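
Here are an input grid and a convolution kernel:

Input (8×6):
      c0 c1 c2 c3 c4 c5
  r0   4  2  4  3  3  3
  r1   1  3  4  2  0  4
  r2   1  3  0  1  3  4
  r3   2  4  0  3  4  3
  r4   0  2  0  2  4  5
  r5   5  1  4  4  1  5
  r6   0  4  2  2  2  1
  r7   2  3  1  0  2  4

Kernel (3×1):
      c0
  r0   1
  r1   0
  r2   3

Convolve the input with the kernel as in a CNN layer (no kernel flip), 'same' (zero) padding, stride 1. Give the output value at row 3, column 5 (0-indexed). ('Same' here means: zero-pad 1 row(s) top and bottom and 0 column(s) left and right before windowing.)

The receptive field on the zero-padded input at this output position is [4 / 3 / 5]. Elementwise product with the kernel and sum: 4·1 + 5·3.

19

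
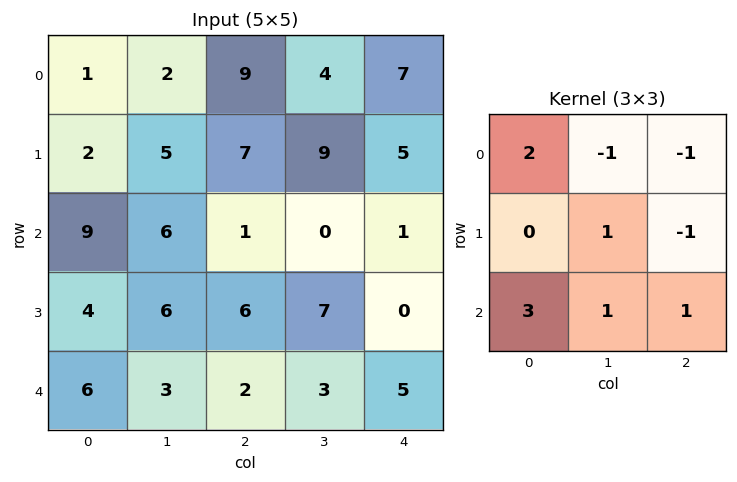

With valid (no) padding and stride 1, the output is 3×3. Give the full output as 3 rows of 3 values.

Output[0,0]: The receptive field on the input at this output position is [1 2 9 / 2 5 7 / 9 6 1]. Elementwise product with the kernel and sum: 1·2 + 2·-1 + 9·-1 + 5·1 + 7·-1 + 9·3 + 6·1 + 1·1.

23 8 15
21 26 24
34 24 22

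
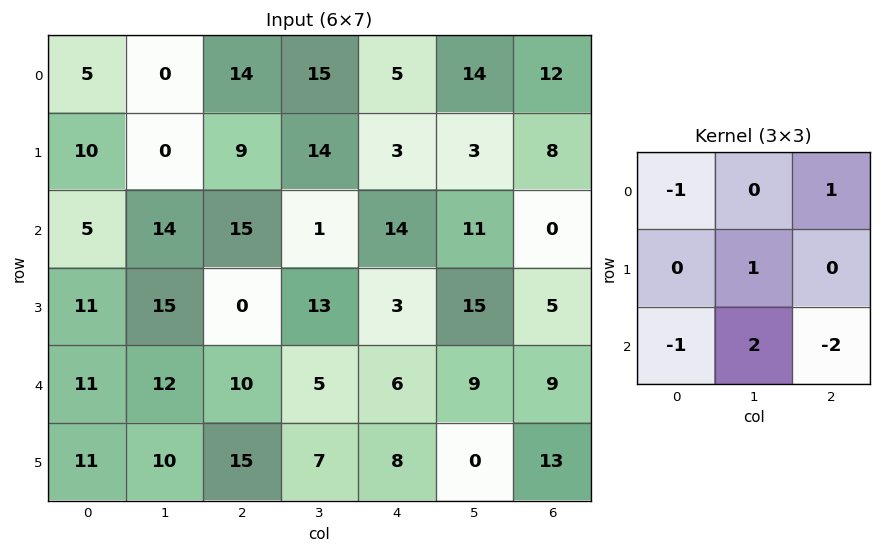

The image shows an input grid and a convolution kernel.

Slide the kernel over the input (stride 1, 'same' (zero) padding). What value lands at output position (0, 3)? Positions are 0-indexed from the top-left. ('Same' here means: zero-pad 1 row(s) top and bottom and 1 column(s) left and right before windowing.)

28

The receptive field on the zero-padded input at this output position is [0 0 0 / 14 15 5 / 9 14 3]. Elementwise product with the kernel and sum: 0·-1 + 0·1 + 15·1 + 9·-1 + 14·2 + 3·-2.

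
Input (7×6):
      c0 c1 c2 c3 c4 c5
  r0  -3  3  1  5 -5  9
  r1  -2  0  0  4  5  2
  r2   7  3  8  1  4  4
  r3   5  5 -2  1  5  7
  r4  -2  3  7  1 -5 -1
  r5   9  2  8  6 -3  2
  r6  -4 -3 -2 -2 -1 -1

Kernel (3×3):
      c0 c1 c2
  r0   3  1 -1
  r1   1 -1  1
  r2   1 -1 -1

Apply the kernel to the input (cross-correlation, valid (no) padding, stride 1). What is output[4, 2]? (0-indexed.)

27

The receptive field on the input at this output position is [7 1 -5 / 8 6 -3 / -2 -2 -1]. Elementwise product with the kernel and sum: 7·3 + 1·1 + -5·-1 + 8·1 + 6·-1 + -3·1 + -2·1 + -2·-1 + -1·-1.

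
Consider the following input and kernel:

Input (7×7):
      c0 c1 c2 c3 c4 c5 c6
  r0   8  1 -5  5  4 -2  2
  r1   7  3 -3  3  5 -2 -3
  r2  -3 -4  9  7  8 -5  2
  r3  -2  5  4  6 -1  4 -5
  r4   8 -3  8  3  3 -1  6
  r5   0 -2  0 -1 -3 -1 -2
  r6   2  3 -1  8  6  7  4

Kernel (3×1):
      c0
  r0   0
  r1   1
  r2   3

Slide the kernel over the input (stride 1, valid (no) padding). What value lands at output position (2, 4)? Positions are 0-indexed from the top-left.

8

The receptive field on the input at this output position is [8 / -1 / 3]. Elementwise product with the kernel and sum: -1·1 + 3·3.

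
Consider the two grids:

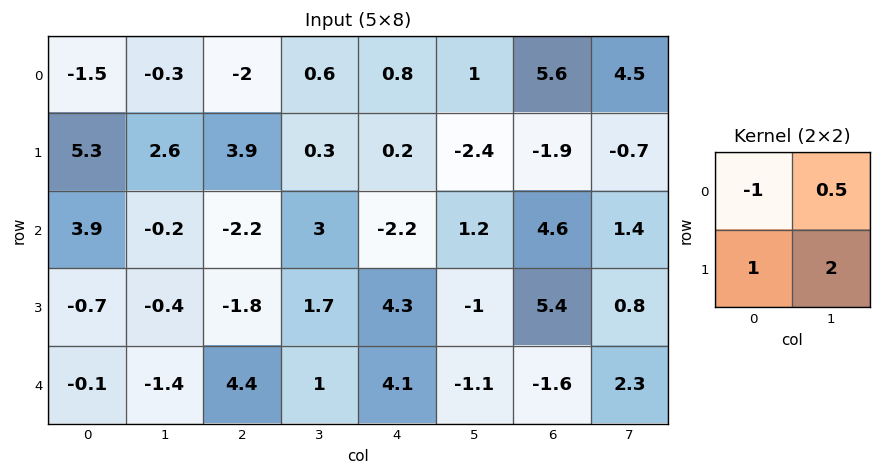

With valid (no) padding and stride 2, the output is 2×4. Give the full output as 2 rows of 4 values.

11.85 6.8 -4.9 -6.65
-5.5 5.3 5.1 3.1

Output[0,0]: The receptive field on the input at this output position is [-1.5 -0.3 / 5.3 2.6]. Elementwise product with the kernel and sum: -1.5·-1 + -0.3·0.5 + 5.3·1 + 2.6·2.
Output[0,1]: The receptive field on the input at this output position is [-2 0.6 / 3.9 0.3]. Elementwise product with the kernel and sum: -2·-1 + 0.6·0.5 + 3.9·1 + 0.3·2.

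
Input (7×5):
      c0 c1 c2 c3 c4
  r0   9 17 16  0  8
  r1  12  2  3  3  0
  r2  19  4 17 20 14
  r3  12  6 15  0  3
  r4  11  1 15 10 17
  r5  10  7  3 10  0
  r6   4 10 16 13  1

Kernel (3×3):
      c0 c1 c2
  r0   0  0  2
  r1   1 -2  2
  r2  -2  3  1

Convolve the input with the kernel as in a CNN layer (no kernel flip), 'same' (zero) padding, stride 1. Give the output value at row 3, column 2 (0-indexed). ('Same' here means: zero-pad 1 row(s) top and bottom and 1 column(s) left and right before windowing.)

69

The receptive field on the zero-padded input at this output position is [4 17 20 / 6 15 0 / 1 15 10]. Elementwise product with the kernel and sum: 20·2 + 6·1 + 15·-2 + 0·2 + 1·-2 + 15·3 + 10·1.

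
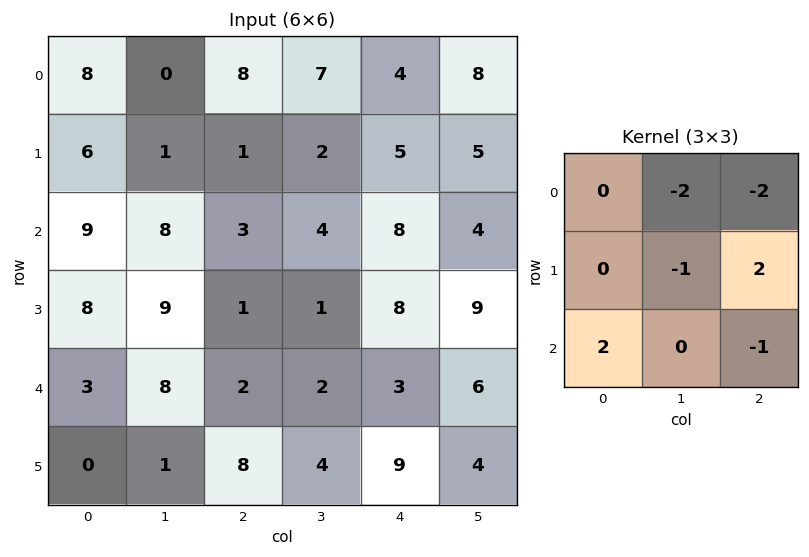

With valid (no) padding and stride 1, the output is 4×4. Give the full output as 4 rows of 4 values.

Output[0,0]: The receptive field on the input at this output position is [8 0 8 / 6 1 1 / 9 8 3]. Elementwise product with the kernel and sum: 0·-2 + 8·-2 + 1·-1 + 1·2 + 9·2 + 3·-1.

0 -15 -16 -15
9 16 -8 -27
-25 1 -8 -16
-32 -4 -7 -21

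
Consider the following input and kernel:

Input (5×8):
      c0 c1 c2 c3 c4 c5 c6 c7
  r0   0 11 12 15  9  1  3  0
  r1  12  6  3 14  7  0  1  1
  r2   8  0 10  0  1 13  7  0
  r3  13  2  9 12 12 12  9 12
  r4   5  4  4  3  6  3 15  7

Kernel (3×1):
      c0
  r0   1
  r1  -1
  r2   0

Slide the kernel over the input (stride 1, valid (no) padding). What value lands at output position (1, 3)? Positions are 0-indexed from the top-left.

14

The receptive field on the input at this output position is [14 / 0 / 12]. Elementwise product with the kernel and sum: 14·1 + 0·-1.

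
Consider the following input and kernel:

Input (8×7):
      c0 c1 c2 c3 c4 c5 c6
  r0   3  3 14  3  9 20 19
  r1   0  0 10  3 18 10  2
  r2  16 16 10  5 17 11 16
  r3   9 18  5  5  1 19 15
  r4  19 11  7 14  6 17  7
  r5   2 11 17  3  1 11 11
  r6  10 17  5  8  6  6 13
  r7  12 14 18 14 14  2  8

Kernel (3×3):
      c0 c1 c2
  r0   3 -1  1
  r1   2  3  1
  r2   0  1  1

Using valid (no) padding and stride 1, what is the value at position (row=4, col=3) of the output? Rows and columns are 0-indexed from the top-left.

The receptive field on the input at this output position is [14 6 17 / 3 1 11 / 8 6 6]. Elementwise product with the kernel and sum: 14·3 + 6·-1 + 17·1 + 3·2 + 1·3 + 11·1 + 6·1 + 6·1.

85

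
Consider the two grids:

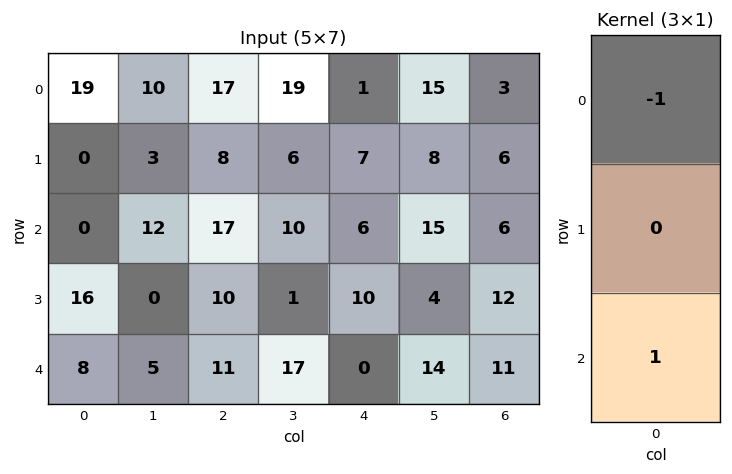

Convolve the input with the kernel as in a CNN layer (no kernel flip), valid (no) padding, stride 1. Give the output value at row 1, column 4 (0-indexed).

The receptive field on the input at this output position is [7 / 6 / 10]. Elementwise product with the kernel and sum: 7·-1 + 10·1.

3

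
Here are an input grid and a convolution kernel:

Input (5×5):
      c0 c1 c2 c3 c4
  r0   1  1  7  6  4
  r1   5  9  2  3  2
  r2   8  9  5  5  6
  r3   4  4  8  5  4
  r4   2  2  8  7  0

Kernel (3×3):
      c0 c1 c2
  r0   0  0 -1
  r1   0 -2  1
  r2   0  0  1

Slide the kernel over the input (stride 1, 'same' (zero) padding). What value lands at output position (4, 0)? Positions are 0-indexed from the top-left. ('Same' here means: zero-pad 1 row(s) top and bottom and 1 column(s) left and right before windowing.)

-6

The receptive field on the zero-padded input at this output position is [0 4 4 / 0 2 2 / 0 0 0]. Elementwise product with the kernel and sum: 4·-1 + 2·-2 + 2·1 + 0·1.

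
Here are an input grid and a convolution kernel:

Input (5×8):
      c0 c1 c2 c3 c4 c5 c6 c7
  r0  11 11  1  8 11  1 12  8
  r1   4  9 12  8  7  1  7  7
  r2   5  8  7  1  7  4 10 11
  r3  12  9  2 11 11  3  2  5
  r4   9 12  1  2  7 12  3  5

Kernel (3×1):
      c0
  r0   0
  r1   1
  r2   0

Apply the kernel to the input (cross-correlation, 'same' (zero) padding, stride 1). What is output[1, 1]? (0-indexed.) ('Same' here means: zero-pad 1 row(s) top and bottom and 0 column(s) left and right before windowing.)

9

The receptive field on the zero-padded input at this output position is [11 / 9 / 8]. Elementwise product with the kernel and sum: 9·1.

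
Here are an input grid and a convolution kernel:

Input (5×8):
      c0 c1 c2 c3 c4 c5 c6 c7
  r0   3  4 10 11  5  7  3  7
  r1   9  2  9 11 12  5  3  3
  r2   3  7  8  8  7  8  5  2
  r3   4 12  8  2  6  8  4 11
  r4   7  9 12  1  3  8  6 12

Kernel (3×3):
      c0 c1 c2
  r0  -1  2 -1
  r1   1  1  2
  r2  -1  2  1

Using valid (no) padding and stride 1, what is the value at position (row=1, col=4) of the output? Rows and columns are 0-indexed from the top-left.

34

The receptive field on the input at this output position is [12 5 3 / 7 8 5 / 6 8 4]. Elementwise product with the kernel and sum: 12·-1 + 5·2 + 3·-1 + 7·1 + 8·1 + 5·2 + 6·-1 + 8·2 + 4·1.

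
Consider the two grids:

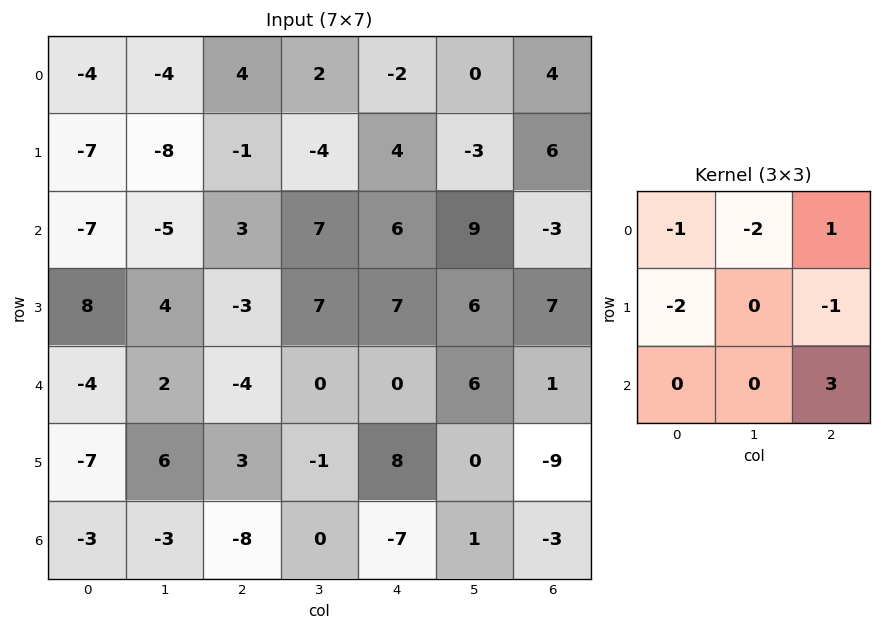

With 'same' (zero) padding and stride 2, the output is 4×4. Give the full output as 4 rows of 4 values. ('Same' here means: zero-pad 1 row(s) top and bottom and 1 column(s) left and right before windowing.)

-20 -6 -13 0
23 30 -12 -27
4 2 -21 -32
23 -7 -16 16

Output[0,0]: The receptive field on the zero-padded input at this output position is [0 0 0 / 0 -4 -4 / 0 -7 -8]. Elementwise product with the kernel and sum: 0·-1 + 0·-2 + 0·1 + 0·-2 + -4·-1 + -8·3.
Output[0,1]: The receptive field on the zero-padded input at this output position is [0 0 0 / -4 4 2 / -8 -1 -4]. Elementwise product with the kernel and sum: 0·-1 + 0·-2 + 0·1 + -4·-2 + 2·-1 + -4·3.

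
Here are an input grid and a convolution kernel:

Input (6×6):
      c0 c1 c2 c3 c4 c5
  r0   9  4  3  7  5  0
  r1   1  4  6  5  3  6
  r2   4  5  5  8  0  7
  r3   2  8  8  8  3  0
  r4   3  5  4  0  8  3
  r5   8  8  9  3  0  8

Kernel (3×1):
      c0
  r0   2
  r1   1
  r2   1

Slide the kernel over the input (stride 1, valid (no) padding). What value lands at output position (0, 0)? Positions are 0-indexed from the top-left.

The receptive field on the input at this output position is [9 / 1 / 4]. Elementwise product with the kernel and sum: 9·2 + 1·1 + 4·1.

23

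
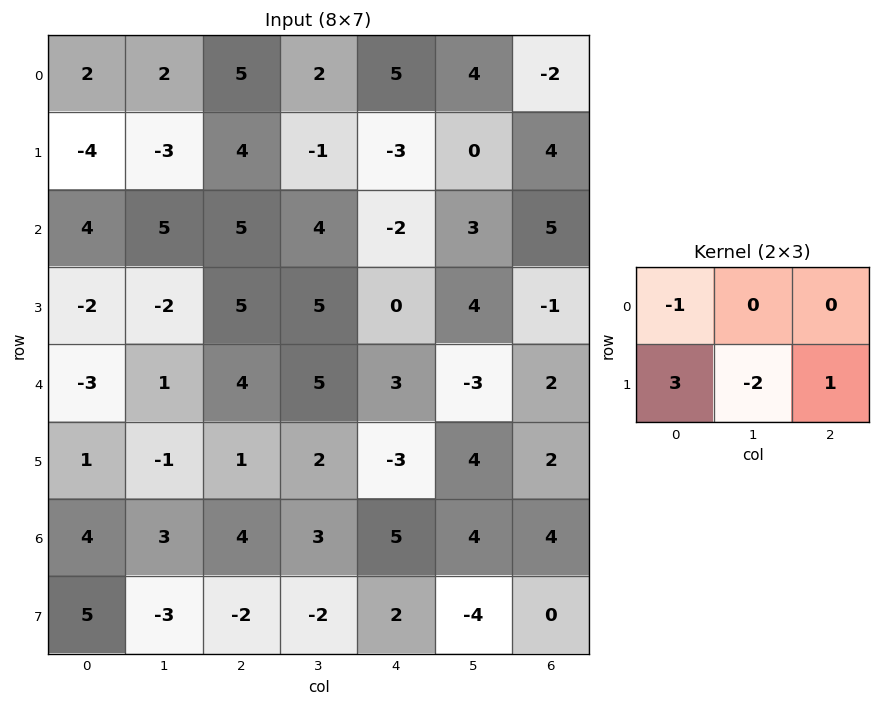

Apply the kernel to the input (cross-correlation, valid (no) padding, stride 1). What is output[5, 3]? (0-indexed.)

1

The receptive field on the input at this output position is [2 -3 4 / 3 5 4]. Elementwise product with the kernel and sum: 2·-1 + 3·3 + 5·-2 + 4·1.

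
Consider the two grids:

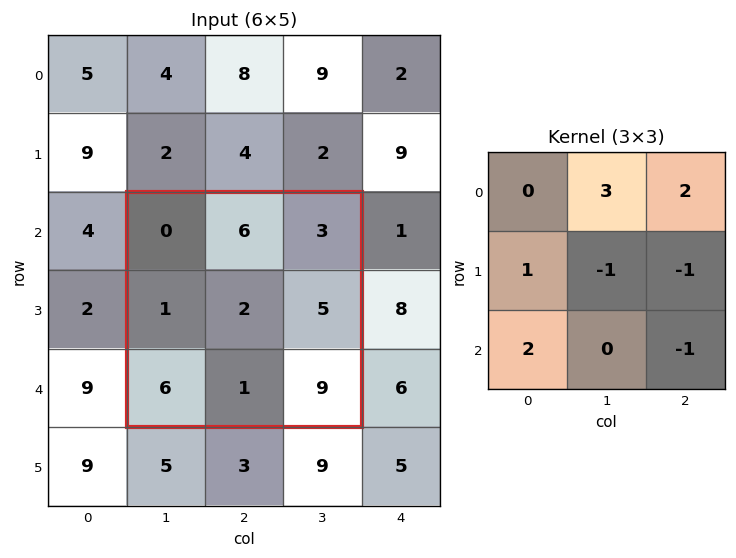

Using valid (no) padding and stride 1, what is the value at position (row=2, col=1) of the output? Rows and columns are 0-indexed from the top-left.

21

The receptive field on the input at this output position is [0 6 3 / 1 2 5 / 6 1 9]. Elementwise product with the kernel and sum: 6·3 + 3·2 + 1·1 + 2·-1 + 5·-1 + 6·2 + 9·-1.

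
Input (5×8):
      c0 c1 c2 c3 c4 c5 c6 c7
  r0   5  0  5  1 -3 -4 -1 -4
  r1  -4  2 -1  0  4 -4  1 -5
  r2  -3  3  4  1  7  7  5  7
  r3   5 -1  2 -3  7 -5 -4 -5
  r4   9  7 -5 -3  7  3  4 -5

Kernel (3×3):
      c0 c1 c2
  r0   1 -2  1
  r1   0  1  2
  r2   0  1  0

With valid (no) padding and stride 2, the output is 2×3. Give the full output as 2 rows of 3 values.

13 9 9
5 17 -12

Output[0,0]: The receptive field on the input at this output position is [5 0 5 / -4 2 -1 / -3 3 4]. Elementwise product with the kernel and sum: 5·1 + 0·-2 + 5·1 + 2·1 + -1·2 + 3·1.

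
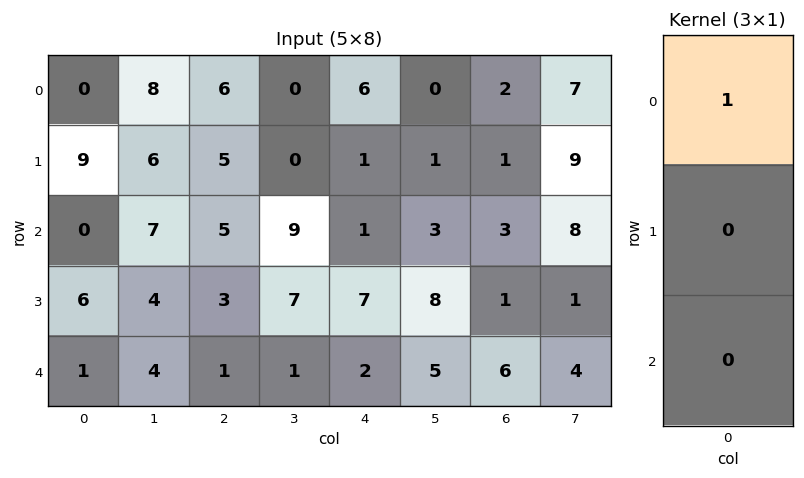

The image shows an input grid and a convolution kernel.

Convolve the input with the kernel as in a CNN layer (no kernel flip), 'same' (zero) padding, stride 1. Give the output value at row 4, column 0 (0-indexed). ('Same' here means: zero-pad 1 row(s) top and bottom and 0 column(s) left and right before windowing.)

The receptive field on the zero-padded input at this output position is [6 / 1 / 0]. Elementwise product with the kernel and sum: 6·1.

6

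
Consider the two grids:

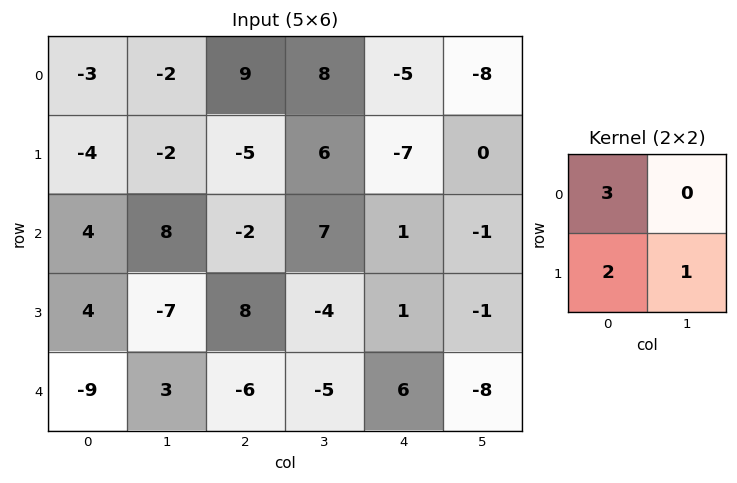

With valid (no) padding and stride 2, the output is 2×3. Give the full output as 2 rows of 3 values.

-19 23 -29
13 6 4

Output[0,0]: The receptive field on the input at this output position is [-3 -2 / -4 -2]. Elementwise product with the kernel and sum: -3·3 + -4·2 + -2·1.
Output[0,1]: The receptive field on the input at this output position is [9 8 / -5 6]. Elementwise product with the kernel and sum: 9·3 + -5·2 + 6·1.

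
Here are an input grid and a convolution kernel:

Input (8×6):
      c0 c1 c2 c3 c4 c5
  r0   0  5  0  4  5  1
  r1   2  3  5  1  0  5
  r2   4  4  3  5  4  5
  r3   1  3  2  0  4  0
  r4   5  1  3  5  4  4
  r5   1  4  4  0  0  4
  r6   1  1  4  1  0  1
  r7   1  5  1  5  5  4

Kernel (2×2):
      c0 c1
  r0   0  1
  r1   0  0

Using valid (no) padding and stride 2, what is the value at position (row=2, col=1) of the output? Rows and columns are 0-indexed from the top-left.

5

The receptive field on the input at this output position is [3 5 / 4 0]. Elementwise product with the kernel and sum: 5·1.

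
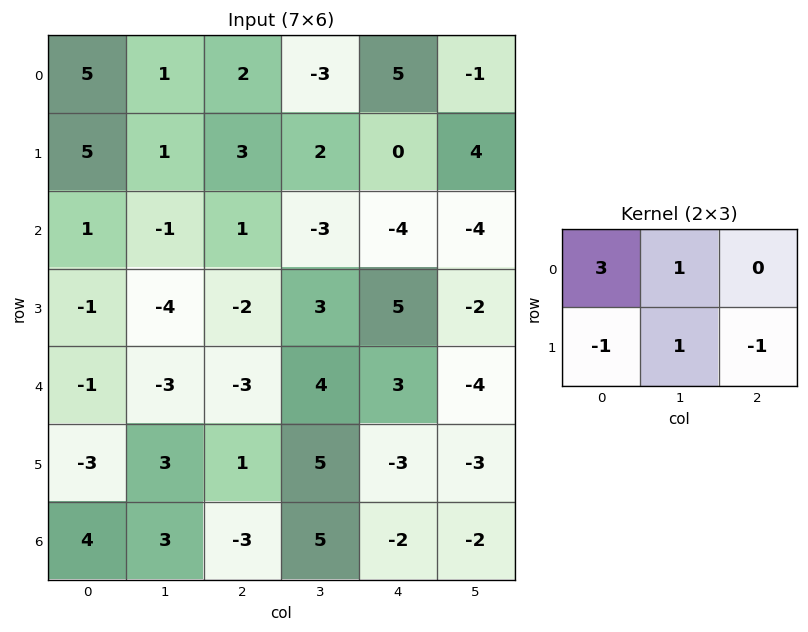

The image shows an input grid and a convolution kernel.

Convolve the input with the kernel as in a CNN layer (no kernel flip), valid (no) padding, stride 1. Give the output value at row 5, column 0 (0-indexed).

The receptive field on the input at this output position is [-3 3 1 / 4 3 -3]. Elementwise product with the kernel and sum: -3·3 + 3·1 + 4·-1 + 3·1 + -3·-1.

-4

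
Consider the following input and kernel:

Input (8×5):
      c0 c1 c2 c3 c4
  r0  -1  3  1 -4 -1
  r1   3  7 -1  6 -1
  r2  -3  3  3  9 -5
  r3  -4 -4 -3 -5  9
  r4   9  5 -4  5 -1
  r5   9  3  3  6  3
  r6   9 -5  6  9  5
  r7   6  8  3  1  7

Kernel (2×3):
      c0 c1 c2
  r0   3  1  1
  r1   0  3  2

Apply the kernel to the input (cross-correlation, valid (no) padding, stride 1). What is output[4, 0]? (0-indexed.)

43

The receptive field on the input at this output position is [9 5 -4 / 9 3 3]. Elementwise product with the kernel and sum: 9·3 + 5·1 + -4·1 + 3·3 + 3·2.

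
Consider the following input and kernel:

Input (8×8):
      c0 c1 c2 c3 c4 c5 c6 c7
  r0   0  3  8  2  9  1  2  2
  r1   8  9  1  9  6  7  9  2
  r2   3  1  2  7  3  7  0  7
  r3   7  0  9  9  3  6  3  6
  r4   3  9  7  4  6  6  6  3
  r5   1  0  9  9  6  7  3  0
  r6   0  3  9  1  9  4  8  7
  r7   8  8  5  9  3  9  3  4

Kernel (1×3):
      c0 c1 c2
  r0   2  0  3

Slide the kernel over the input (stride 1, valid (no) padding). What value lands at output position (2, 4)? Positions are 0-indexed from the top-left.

The receptive field on the input at this output position is [3 7 0]. Elementwise product with the kernel and sum: 3·2 + 0·3.

6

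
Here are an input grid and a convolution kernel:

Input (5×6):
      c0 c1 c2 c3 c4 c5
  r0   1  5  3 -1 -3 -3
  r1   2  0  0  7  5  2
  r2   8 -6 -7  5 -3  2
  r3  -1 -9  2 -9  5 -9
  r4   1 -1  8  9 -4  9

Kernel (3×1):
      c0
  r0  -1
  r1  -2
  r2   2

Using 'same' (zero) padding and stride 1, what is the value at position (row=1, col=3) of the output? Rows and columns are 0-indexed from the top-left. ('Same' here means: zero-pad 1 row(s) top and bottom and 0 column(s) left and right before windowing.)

The receptive field on the zero-padded input at this output position is [-1 / 7 / 5]. Elementwise product with the kernel and sum: -1·-1 + 7·-2 + 5·2.

-3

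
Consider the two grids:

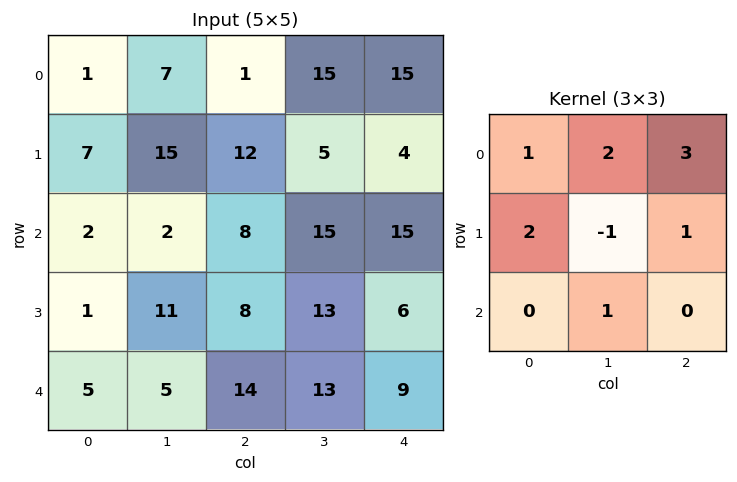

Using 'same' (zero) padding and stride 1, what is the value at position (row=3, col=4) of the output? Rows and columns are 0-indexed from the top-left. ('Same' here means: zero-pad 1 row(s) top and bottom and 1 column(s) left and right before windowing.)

The receptive field on the zero-padded input at this output position is [15 15 0 / 13 6 0 / 13 9 0]. Elementwise product with the kernel and sum: 15·1 + 15·2 + 0·3 + 13·2 + 6·-1 + 0·1 + 9·1.

74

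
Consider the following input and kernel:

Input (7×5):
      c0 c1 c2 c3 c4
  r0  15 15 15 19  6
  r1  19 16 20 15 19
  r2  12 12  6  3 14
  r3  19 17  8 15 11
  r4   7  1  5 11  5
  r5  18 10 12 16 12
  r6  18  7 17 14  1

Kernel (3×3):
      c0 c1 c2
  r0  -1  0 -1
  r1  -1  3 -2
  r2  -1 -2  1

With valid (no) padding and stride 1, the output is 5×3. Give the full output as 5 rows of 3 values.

Output[0,0]: The receptive field on the input at this output position is [15 15 15 / 19 16 20 / 12 12 6]. Elementwise product with the kernel and sum: 15·-1 + 15·-1 + 19·-1 + 16·3 + 20·-2 + 12·-1 + 12·-2 + 6·1.
Output[0,1]: The receptive field on the input at this output position is [15 15 19 / 16 20 15 / 12 6 3]. Elementwise product with the kernel and sum: 15·-1 + 19·-1 + 16·-1 + 20·3 + 15·-2 + 12·-1 + 6·-2 + 3·1.

-71 -41 -32
-72 -49 -91
-6 -38 -27
-67 -58 -33
-39 -45 -42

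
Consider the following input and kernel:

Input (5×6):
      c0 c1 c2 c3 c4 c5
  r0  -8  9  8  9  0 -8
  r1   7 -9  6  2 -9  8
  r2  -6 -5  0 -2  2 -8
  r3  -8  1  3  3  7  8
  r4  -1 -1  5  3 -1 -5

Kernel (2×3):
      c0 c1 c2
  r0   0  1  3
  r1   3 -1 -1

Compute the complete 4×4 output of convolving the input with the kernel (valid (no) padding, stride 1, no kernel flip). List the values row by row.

57 0 34 -17
-4 -1 -25 15
-33 -9 3 -28
3 1 37 46

Output[0,0]: The receptive field on the input at this output position is [-8 9 8 / 7 -9 6]. Elementwise product with the kernel and sum: 9·1 + 8·3 + 7·3 + -9·-1 + 6·-1.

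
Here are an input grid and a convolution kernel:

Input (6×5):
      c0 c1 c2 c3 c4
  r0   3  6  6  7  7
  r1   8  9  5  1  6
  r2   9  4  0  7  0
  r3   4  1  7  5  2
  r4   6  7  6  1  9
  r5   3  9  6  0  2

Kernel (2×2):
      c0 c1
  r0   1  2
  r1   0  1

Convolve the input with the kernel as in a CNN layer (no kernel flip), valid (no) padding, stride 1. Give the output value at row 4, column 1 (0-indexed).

25

The receptive field on the input at this output position is [7 6 / 9 6]. Elementwise product with the kernel and sum: 7·1 + 6·2 + 6·1.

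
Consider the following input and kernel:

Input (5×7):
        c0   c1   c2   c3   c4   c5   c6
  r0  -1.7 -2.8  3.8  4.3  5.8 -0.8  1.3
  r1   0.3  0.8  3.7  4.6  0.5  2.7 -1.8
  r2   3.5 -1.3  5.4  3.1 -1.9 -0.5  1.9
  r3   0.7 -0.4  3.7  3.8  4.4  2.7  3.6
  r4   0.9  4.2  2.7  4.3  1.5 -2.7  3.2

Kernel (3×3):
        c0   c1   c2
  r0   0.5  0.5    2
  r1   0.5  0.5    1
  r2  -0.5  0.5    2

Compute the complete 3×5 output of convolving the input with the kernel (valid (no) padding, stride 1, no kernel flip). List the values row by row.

18 25.5 15.35 5.2 9.4
21.3 26.25 16.35 13.75 5.05
22.8 21.55 12.4 -0.4 14.05

Output[0,0]: The receptive field on the input at this output position is [-1.7 -2.8 3.8 / 0.3 0.8 3.7 / 3.5 -1.3 5.4]. Elementwise product with the kernel and sum: -1.7·0.5 + -2.8·0.5 + 3.8·2 + 0.3·0.5 + 0.8·0.5 + 3.7·1 + 3.5·-0.5 + -1.3·0.5 + 5.4·2.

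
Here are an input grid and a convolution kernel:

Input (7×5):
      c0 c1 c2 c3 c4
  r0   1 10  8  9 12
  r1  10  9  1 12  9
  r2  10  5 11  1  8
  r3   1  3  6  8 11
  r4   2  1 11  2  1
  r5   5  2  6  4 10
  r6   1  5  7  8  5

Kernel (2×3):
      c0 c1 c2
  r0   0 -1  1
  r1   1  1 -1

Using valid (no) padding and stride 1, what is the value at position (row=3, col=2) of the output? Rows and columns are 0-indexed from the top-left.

15

The receptive field on the input at this output position is [6 8 11 / 11 2 1]. Elementwise product with the kernel and sum: 8·-1 + 11·1 + 11·1 + 2·1 + 1·-1.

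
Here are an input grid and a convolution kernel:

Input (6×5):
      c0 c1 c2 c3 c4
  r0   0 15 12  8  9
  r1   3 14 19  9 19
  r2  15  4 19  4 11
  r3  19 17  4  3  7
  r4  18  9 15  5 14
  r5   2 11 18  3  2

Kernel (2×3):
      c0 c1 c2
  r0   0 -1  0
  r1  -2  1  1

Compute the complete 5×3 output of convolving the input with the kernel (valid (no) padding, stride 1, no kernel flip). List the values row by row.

12 -12 -18
-21 -4 -32
-21 -46 -2
-29 -2 -14
16 -16 -36

Output[0,0]: The receptive field on the input at this output position is [0 15 12 / 3 14 19]. Elementwise product with the kernel and sum: 15·-1 + 3·-2 + 14·1 + 19·1.
Output[0,1]: The receptive field on the input at this output position is [15 12 8 / 14 19 9]. Elementwise product with the kernel and sum: 12·-1 + 14·-2 + 19·1 + 9·1.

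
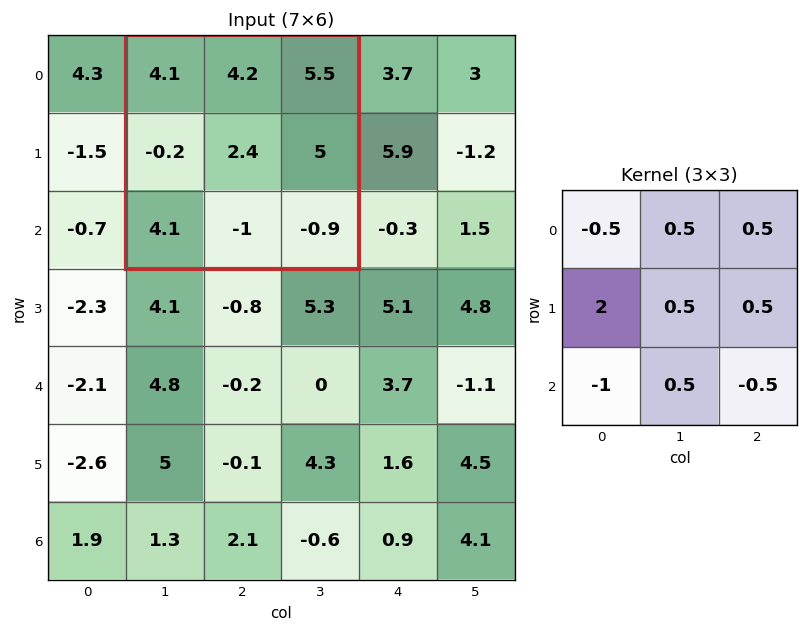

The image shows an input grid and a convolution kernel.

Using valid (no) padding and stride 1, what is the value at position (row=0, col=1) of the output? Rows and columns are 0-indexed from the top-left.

1.95

The receptive field on the input at this output position is [4.1 4.2 5.5 / -0.2 2.4 5 / 4.1 -1 -0.9]. Elementwise product with the kernel and sum: 4.1·-0.5 + 4.2·0.5 + 5.5·0.5 + -0.2·2 + 2.4·0.5 + 5·0.5 + 4.1·-1 + -1·0.5 + -0.9·-0.5.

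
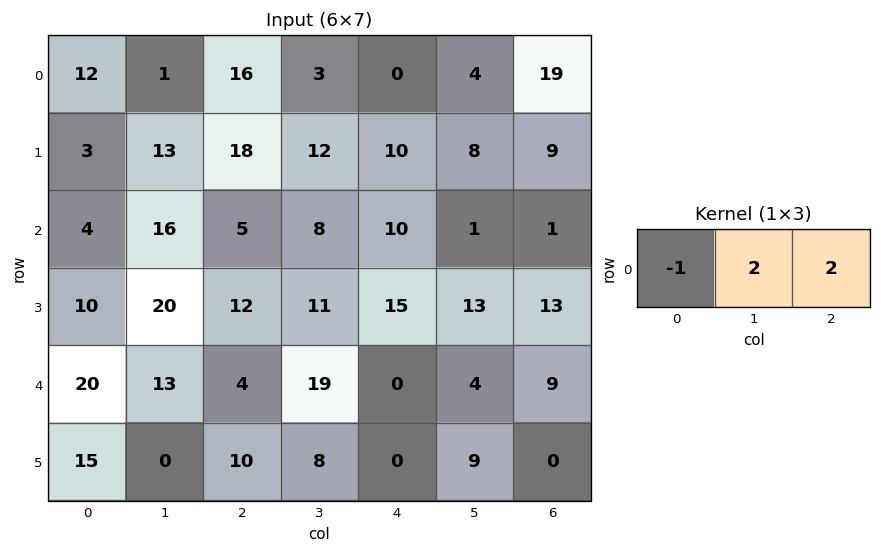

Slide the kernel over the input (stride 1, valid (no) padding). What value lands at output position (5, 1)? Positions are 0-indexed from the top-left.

36

The receptive field on the input at this output position is [0 10 8]. Elementwise product with the kernel and sum: 0·-1 + 10·2 + 8·2.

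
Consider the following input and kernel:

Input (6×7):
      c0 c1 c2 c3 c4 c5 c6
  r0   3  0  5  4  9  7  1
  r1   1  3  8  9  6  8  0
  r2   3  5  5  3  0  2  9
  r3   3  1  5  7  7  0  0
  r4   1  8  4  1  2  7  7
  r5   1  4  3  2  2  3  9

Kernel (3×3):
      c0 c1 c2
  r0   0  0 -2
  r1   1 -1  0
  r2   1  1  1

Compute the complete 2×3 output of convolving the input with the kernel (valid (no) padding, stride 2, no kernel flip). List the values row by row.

1 -11 7
5 5 5

Output[0,0]: The receptive field on the input at this output position is [3 0 5 / 1 3 8 / 3 5 5]. Elementwise product with the kernel and sum: 5·-2 + 1·1 + 3·-1 + 3·1 + 5·1 + 5·1.
Output[0,1]: The receptive field on the input at this output position is [5 4 9 / 8 9 6 / 5 3 0]. Elementwise product with the kernel and sum: 9·-2 + 8·1 + 9·-1 + 5·1 + 3·1 + 0·1.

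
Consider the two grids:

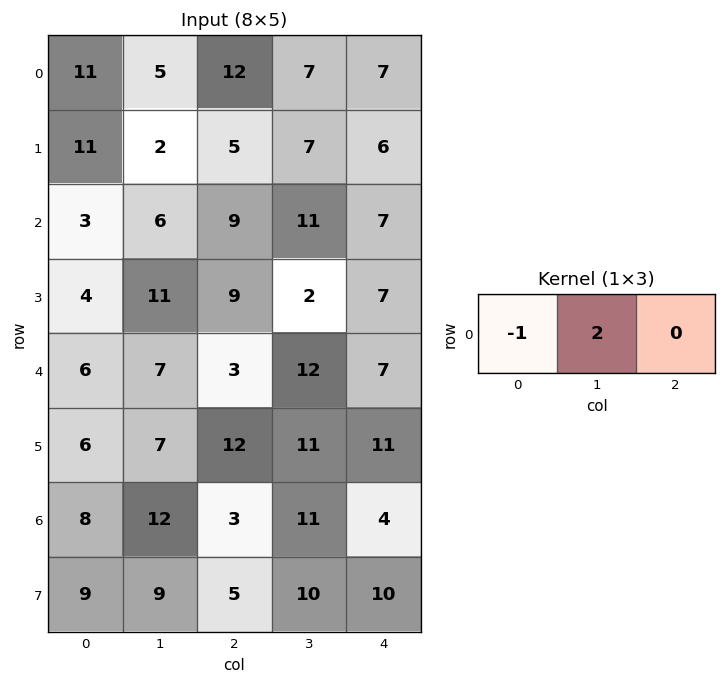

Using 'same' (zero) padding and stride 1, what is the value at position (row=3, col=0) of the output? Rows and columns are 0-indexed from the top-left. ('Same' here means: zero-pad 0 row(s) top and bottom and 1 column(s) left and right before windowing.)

The receptive field on the zero-padded input at this output position is [0 4 11]. Elementwise product with the kernel and sum: 0·-1 + 4·2.

8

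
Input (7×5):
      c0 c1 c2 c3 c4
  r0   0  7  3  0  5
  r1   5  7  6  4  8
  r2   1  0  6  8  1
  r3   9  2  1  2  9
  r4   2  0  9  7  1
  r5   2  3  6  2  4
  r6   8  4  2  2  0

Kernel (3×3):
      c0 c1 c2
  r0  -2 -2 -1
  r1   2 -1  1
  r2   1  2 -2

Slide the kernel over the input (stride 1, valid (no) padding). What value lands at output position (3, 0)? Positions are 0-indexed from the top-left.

-14

The receptive field on the input at this output position is [9 2 1 / 2 0 9 / 2 3 6]. Elementwise product with the kernel and sum: 9·-2 + 2·-2 + 1·-1 + 2·2 + 0·-1 + 9·1 + 2·1 + 3·2 + 6·-2.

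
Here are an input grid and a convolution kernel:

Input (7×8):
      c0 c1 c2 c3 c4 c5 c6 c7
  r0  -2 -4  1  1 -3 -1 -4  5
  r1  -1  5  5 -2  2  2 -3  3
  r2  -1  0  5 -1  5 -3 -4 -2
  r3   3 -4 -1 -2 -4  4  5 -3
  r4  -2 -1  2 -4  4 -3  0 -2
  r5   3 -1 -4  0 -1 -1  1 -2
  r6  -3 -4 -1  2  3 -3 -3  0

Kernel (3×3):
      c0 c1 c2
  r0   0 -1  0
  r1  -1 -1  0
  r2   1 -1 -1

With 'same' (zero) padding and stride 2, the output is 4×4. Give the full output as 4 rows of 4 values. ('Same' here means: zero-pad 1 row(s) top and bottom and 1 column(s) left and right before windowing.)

Output[0,0]: The receptive field on the zero-padded input at this output position is [0 0 0 / 0 -2 -4 / 0 -1 5]. Elementwise product with the kernel and sum: 0·-1 + 0·-1 + -2·-1 + 0·1 + -1·-1 + 5·-1.

-2 5 -4 7
3 -11 -8 12
-3 3 6 -2
0 9 -4 5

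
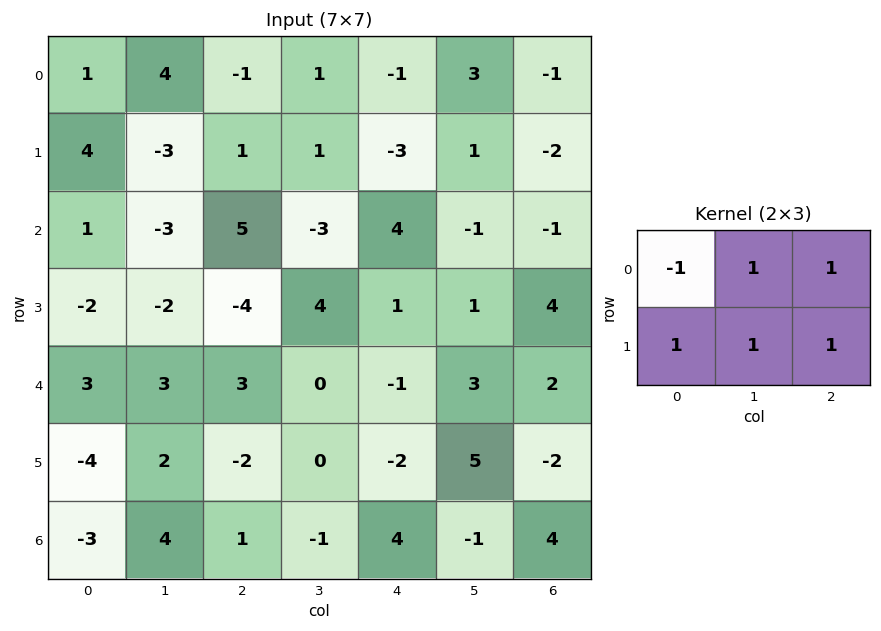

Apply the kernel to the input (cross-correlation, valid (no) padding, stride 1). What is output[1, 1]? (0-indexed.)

4

The receptive field on the input at this output position is [-3 1 1 / -3 5 -3]. Elementwise product with the kernel and sum: -3·-1 + 1·1 + 1·1 + -3·1 + 5·1 + -3·1.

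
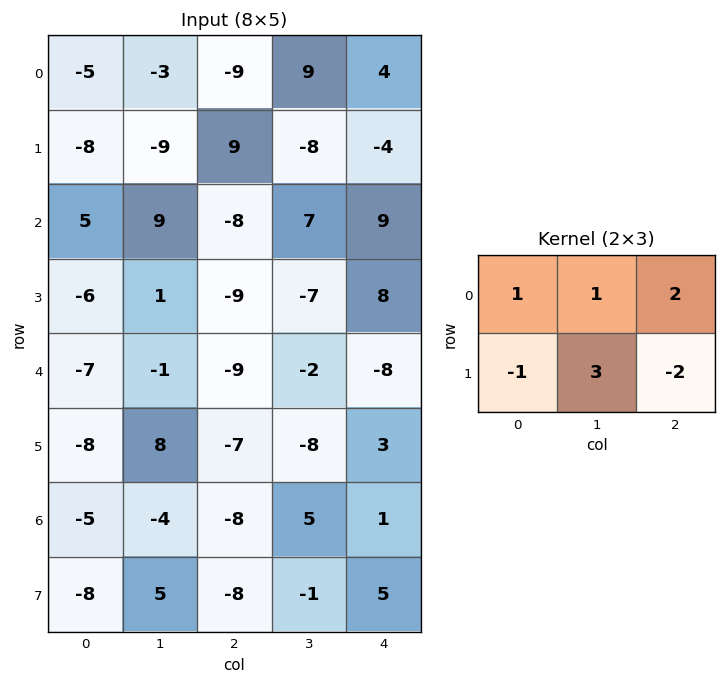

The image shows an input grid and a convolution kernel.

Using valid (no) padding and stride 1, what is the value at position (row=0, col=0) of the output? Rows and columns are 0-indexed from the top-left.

-63

The receptive field on the input at this output position is [-5 -3 -9 / -8 -9 9]. Elementwise product with the kernel and sum: -5·1 + -3·1 + -9·2 + -8·-1 + -9·3 + 9·-2.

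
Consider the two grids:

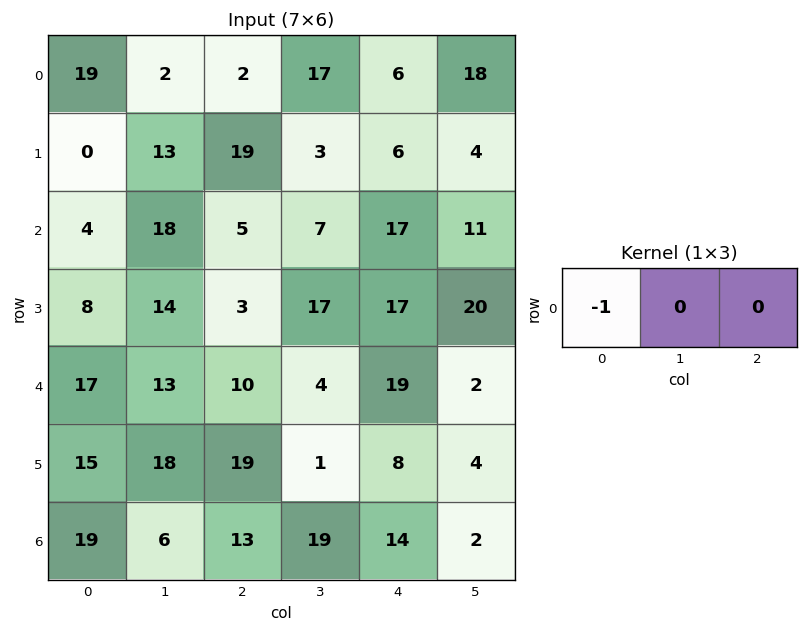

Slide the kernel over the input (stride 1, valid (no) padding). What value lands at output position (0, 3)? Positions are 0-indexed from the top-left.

The receptive field on the input at this output position is [17 6 18]. Elementwise product with the kernel and sum: 17·-1.

-17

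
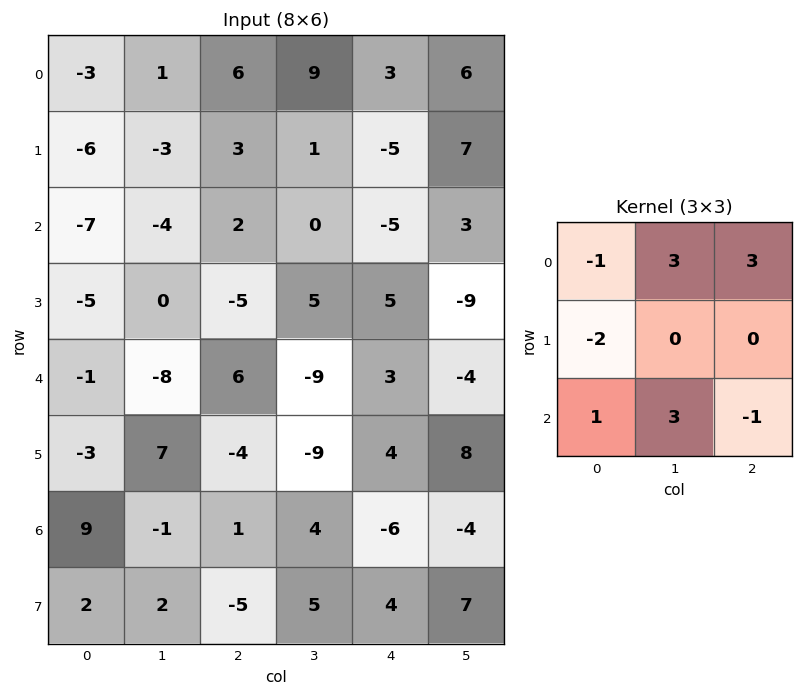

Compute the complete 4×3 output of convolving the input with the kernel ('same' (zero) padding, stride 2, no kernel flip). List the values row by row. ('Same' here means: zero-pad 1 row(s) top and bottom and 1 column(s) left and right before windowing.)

-15 3 -39
-42 3 34
-31 20 -4
16 -62 47

Output[0,0]: The receptive field on the zero-padded input at this output position is [0 0 0 / 0 -3 1 / 0 -6 -3]. Elementwise product with the kernel and sum: 0·-1 + 0·3 + 0·3 + 0·-2 + 0·1 + -6·3 + -3·-1.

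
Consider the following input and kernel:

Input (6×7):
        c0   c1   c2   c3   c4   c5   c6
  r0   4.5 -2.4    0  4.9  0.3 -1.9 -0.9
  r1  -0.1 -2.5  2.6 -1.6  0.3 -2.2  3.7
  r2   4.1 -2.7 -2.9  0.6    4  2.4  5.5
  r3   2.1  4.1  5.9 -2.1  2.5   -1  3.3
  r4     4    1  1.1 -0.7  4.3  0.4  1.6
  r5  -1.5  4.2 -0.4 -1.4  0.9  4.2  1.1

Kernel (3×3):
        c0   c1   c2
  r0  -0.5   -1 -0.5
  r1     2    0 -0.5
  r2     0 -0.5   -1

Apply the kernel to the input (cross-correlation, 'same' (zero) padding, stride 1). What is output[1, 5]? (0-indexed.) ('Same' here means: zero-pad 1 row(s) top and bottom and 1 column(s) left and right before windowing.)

-5.75

The receptive field on the zero-padded input at this output position is [0.3 -1.9 -0.9 / 0.3 -2.2 3.7 / 4 2.4 5.5]. Elementwise product with the kernel and sum: 0.3·-0.5 + -1.9·-1 + -0.9·-0.5 + 0.3·2 + 3.7·-0.5 + 2.4·-0.5 + 5.5·-1.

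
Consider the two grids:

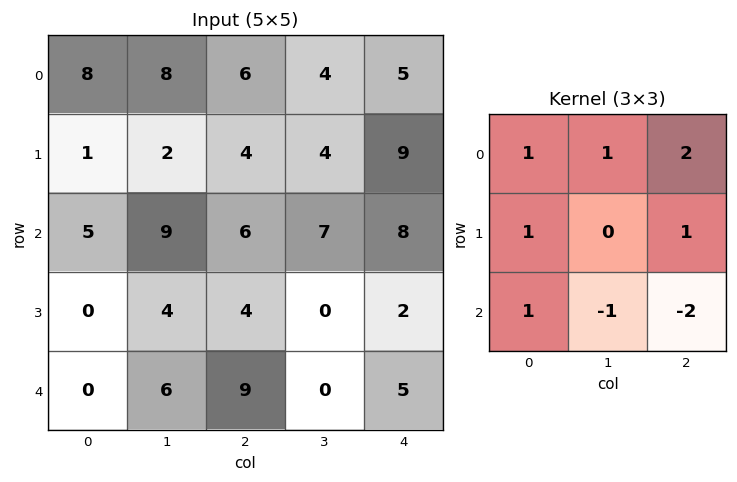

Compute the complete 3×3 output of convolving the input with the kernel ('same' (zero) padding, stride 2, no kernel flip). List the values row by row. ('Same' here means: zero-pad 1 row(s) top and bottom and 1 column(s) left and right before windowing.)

Output[0,0]: The receptive field on the zero-padded input at this output position is [0 0 0 / 0 8 8 / 0 1 2]. Elementwise product with the kernel and sum: 0·1 + 0·1 + 0·2 + 0·1 + 8·1 + 0·1 + 1·-1 + 2·-2.

3 2 -1
6 30 18
14 14 2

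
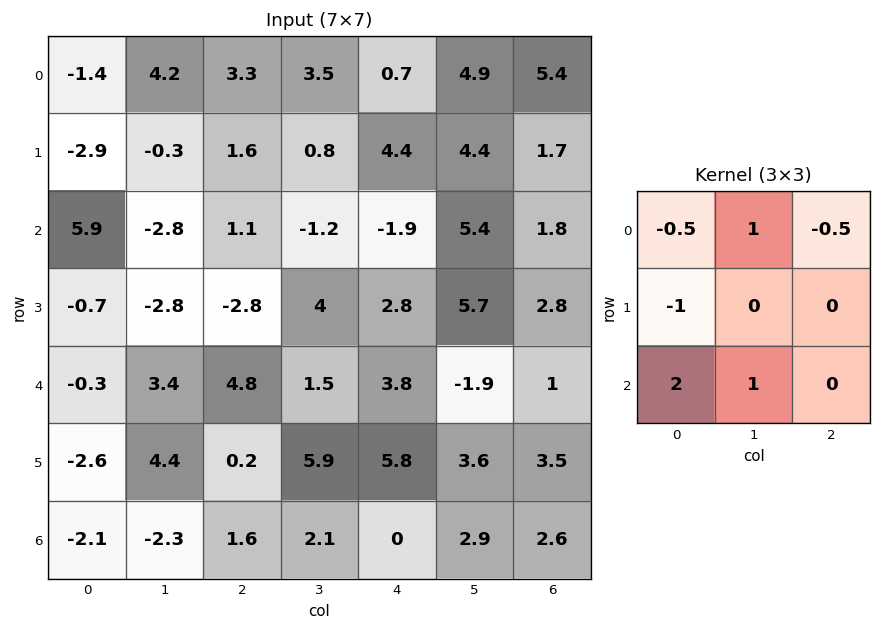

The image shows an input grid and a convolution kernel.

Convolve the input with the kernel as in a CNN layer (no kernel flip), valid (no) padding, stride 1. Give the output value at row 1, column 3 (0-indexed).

The receptive field on the input at this output position is [0.8 4.4 4.4 / -1.2 -1.9 5.4 / 4 2.8 5.7]. Elementwise product with the kernel and sum: 0.8·-0.5 + 4.4·1 + 4.4·-0.5 + -1.2·-1 + 4·2 + 2.8·1.

13.8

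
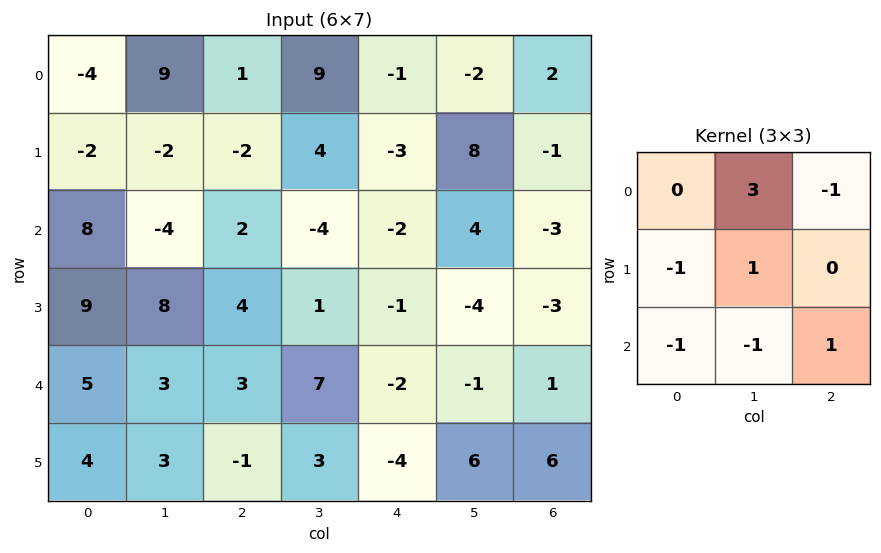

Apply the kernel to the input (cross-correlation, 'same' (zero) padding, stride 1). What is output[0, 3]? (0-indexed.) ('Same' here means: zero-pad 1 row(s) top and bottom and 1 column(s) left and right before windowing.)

3

The receptive field on the zero-padded input at this output position is [0 0 0 / 1 9 -1 / -2 4 -3]. Elementwise product with the kernel and sum: 0·3 + 0·-1 + 1·-1 + 9·1 + -2·-1 + 4·-1 + -3·1.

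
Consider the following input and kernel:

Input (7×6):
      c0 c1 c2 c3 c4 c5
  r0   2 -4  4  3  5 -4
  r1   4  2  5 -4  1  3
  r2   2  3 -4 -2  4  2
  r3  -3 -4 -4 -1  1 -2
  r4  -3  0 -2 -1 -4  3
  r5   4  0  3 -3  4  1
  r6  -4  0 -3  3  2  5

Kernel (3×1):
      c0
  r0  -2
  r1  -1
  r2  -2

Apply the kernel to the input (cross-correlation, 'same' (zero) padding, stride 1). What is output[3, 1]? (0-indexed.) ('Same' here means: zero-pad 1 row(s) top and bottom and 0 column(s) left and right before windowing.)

The receptive field on the zero-padded input at this output position is [3 / -4 / 0]. Elementwise product with the kernel and sum: 3·-2 + -4·-1 + 0·-2.

-2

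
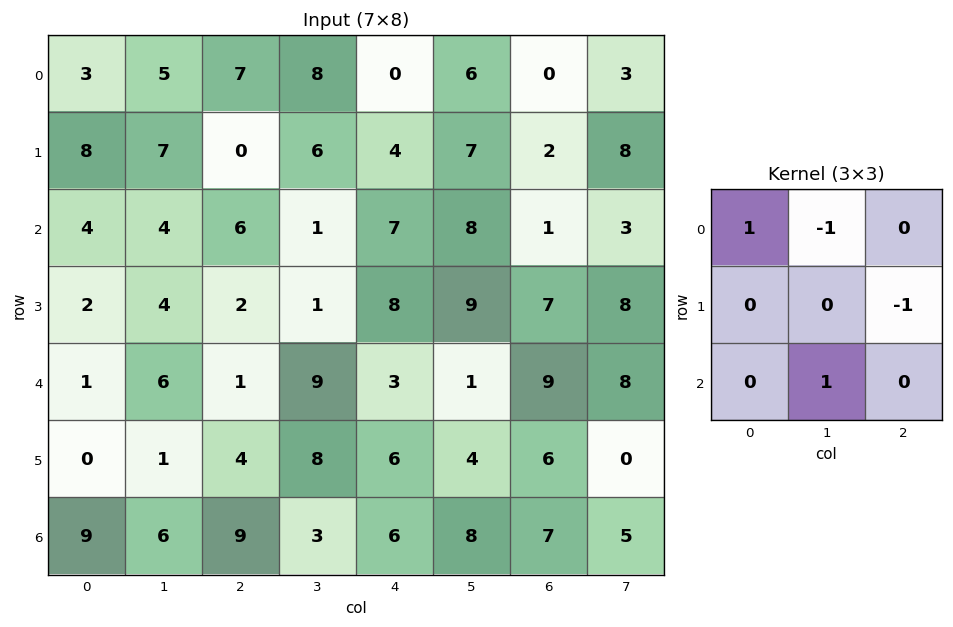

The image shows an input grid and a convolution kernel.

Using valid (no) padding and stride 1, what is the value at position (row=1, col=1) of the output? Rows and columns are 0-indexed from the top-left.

The receptive field on the input at this output position is [7 0 6 / 4 6 1 / 4 2 1]. Elementwise product with the kernel and sum: 7·1 + 0·-1 + 1·-1 + 2·1.

8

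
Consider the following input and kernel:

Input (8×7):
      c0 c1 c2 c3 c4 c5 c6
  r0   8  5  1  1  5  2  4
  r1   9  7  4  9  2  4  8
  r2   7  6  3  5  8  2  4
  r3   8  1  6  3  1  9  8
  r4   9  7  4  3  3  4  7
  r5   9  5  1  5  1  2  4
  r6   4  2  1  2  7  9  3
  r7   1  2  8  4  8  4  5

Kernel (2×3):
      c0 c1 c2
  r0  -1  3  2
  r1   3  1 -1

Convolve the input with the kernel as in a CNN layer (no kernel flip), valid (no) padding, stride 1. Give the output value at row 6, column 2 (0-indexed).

The receptive field on the input at this output position is [1 2 7 / 8 4 8]. Elementwise product with the kernel and sum: 1·-1 + 2·3 + 7·2 + 8·3 + 4·1 + 8·-1.

39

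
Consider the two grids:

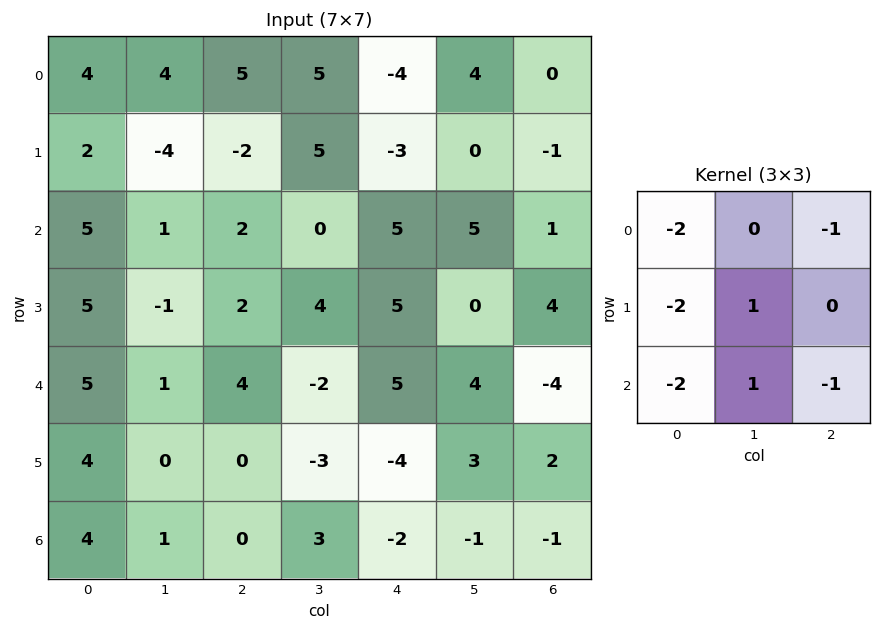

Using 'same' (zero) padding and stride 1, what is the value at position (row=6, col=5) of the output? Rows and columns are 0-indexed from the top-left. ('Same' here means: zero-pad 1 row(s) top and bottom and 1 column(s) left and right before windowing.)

9

The receptive field on the zero-padded input at this output position is [-4 3 2 / -2 -1 -1 / 0 0 0]. Elementwise product with the kernel and sum: -4·-2 + 2·-1 + -2·-2 + -1·1 + 0·-2 + 0·1 + 0·-1.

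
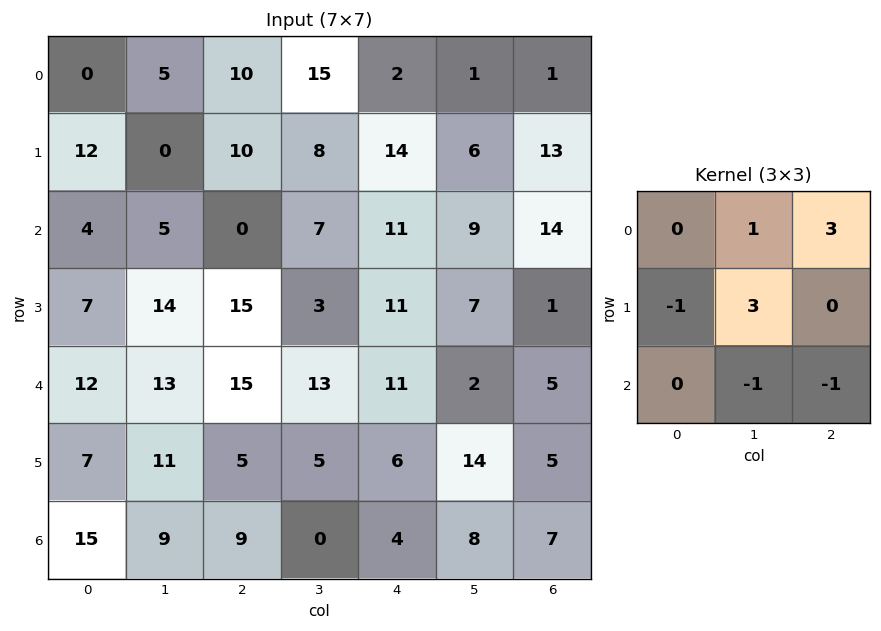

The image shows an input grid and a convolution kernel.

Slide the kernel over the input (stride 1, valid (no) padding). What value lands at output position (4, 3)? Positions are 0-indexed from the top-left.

18

The receptive field on the input at this output position is [13 11 2 / 5 6 14 / 0 4 8]. Elementwise product with the kernel and sum: 11·1 + 2·3 + 5·-1 + 6·3 + 4·-1 + 8·-1.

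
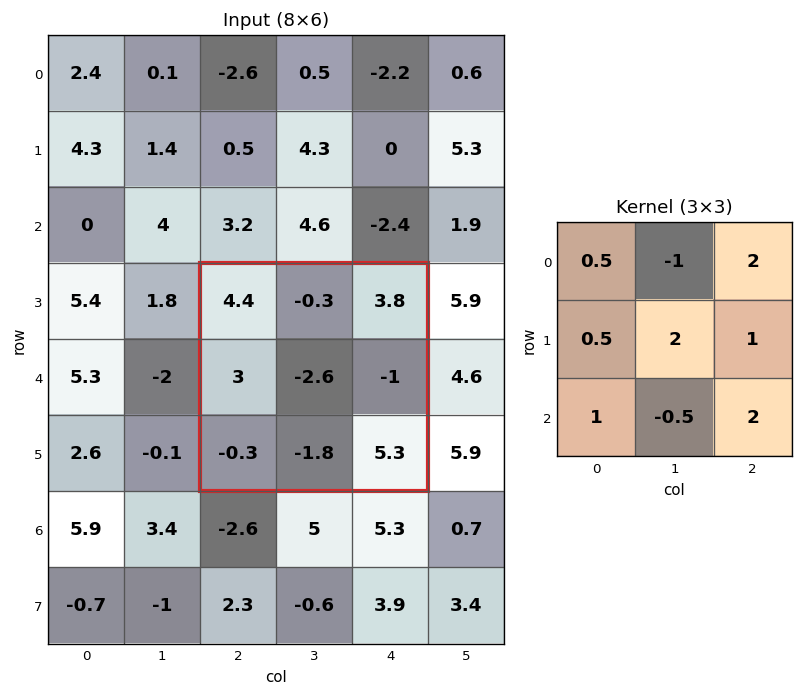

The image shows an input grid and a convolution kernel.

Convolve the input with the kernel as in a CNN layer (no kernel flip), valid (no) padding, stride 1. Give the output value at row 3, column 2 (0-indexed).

The receptive field on the input at this output position is [4.4 -0.3 3.8 / 3 -2.6 -1 / -0.3 -1.8 5.3]. Elementwise product with the kernel and sum: 4.4·0.5 + -0.3·-1 + 3.8·2 + 3·0.5 + -2.6·2 + -1·1 + -0.3·1 + -1.8·-0.5 + 5.3·2.

16.6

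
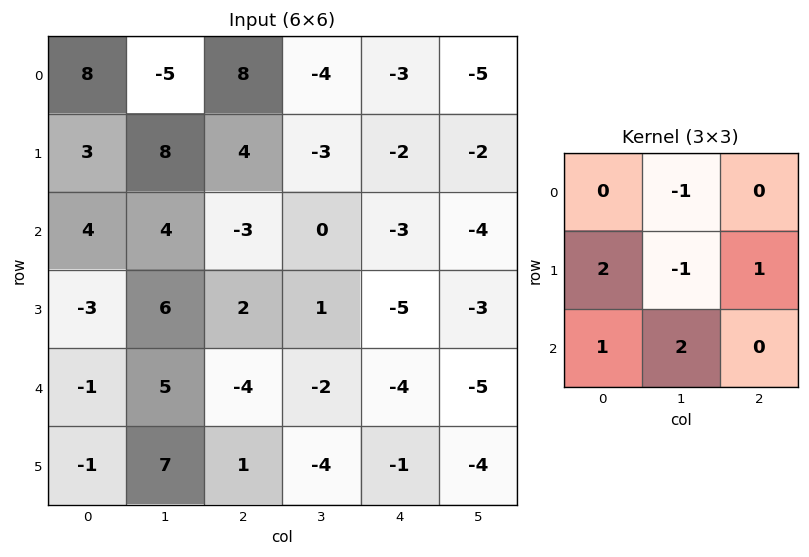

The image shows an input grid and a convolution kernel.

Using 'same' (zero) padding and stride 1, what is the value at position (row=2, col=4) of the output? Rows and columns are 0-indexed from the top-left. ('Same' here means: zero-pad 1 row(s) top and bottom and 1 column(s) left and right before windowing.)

The receptive field on the zero-padded input at this output position is [-3 -2 -2 / 0 -3 -4 / 1 -5 -3]. Elementwise product with the kernel and sum: -2·-1 + 0·2 + -3·-1 + -4·1 + 1·1 + -5·2.

-8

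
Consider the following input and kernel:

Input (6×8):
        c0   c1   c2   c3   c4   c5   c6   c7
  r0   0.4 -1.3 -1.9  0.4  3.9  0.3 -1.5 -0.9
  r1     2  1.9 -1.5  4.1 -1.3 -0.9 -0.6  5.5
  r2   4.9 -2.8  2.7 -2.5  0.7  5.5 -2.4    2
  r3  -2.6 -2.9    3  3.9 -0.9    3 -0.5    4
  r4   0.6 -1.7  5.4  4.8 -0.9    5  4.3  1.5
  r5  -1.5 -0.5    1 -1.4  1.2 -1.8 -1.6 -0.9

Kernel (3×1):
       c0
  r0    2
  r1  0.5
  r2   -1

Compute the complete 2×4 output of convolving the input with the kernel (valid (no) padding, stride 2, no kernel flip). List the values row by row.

Output[0,0]: The receptive field on the input at this output position is [0.4 / 2 / 4.9]. Elementwise product with the kernel and sum: 0.4·2 + 2·0.5 + 4.9·-1.

-3.1 -7.25 6.45 -0.9
7.9 1.5 1.85 -9.35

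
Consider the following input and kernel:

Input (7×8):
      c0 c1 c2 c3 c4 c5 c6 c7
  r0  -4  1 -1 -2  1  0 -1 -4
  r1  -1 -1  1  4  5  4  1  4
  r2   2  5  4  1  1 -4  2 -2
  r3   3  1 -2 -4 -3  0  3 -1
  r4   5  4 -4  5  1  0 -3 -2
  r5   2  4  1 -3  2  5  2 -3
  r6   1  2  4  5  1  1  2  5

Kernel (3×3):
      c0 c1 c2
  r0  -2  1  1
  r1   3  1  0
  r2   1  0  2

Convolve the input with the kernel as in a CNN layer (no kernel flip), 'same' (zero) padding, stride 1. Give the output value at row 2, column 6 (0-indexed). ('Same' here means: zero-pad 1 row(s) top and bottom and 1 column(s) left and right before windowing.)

The receptive field on the zero-padded input at this output position is [4 1 4 / -4 2 -2 / 0 3 -1]. Elementwise product with the kernel and sum: 4·-2 + 1·1 + 4·1 + -4·3 + 2·1 + 0·1 + -1·2.

-15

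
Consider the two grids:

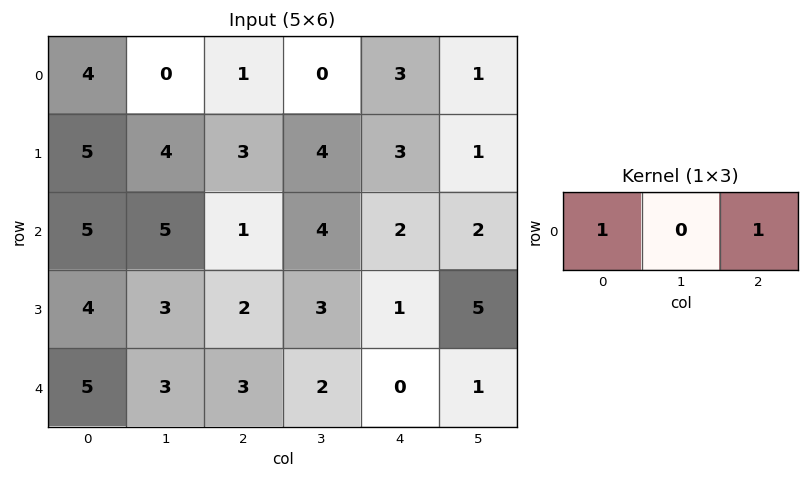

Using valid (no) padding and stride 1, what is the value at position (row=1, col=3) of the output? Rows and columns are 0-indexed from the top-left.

5

The receptive field on the input at this output position is [4 3 1]. Elementwise product with the kernel and sum: 4·1 + 1·1.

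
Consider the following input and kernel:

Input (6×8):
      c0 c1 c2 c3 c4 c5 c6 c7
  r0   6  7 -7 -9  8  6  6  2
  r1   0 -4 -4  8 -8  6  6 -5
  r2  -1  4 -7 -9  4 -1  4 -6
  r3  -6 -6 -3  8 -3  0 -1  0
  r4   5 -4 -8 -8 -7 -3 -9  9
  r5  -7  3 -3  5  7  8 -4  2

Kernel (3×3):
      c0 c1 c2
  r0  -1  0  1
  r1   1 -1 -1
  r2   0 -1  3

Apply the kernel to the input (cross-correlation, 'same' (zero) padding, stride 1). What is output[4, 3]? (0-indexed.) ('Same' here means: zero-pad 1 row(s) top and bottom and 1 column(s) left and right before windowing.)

The receptive field on the zero-padded input at this output position is [-3 8 -3 / -8 -8 -7 / -3 5 7]. Elementwise product with the kernel and sum: -3·-1 + -3·1 + -8·1 + -8·-1 + -7·-1 + 5·-1 + 7·3.

23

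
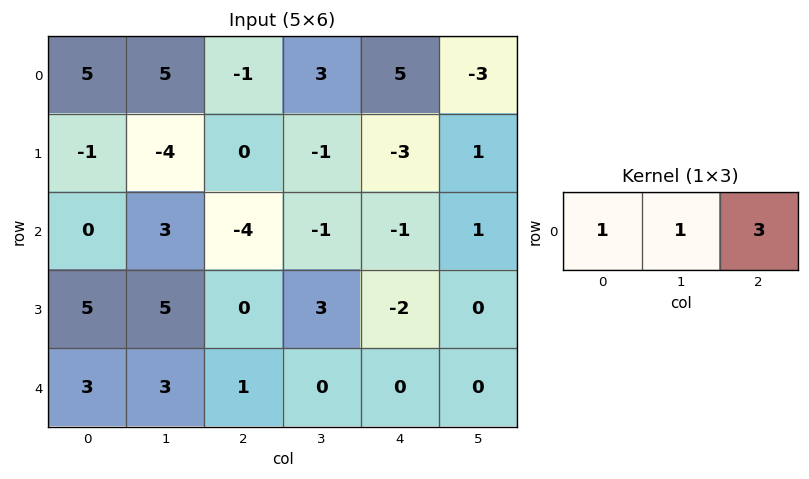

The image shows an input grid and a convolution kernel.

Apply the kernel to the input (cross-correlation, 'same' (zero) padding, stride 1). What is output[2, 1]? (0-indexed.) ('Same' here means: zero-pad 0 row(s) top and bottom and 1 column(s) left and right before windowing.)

-9

The receptive field on the zero-padded input at this output position is [0 3 -4]. Elementwise product with the kernel and sum: 0·1 + 3·1 + -4·3.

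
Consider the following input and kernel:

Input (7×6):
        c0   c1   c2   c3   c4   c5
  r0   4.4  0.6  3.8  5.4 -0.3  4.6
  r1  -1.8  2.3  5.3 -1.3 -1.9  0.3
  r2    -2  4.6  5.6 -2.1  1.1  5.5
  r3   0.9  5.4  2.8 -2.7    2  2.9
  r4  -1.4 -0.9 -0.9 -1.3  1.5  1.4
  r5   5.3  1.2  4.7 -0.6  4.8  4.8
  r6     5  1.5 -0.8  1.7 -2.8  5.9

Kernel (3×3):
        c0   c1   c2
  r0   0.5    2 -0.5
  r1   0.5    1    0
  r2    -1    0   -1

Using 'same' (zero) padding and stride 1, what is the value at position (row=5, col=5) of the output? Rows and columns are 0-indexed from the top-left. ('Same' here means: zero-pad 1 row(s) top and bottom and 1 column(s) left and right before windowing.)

The receptive field on the zero-padded input at this output position is [1.5 1.4 0 / 4.8 4.8 0 / -2.8 5.9 0]. Elementwise product with the kernel and sum: 1.5·0.5 + 1.4·2 + 0·-0.5 + 4.8·0.5 + 4.8·1 + -2.8·-1 + 0·-1.

13.55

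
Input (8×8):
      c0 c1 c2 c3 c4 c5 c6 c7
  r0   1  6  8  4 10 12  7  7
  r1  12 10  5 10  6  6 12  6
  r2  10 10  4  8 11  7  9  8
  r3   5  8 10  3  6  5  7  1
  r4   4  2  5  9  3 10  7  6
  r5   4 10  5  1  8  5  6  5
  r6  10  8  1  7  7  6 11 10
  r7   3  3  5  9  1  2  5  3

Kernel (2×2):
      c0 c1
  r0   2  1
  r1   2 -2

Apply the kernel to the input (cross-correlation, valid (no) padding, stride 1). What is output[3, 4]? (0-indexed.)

The receptive field on the input at this output position is [6 5 / 3 10]. Elementwise product with the kernel and sum: 6·2 + 5·1 + 3·2 + 10·-2.

3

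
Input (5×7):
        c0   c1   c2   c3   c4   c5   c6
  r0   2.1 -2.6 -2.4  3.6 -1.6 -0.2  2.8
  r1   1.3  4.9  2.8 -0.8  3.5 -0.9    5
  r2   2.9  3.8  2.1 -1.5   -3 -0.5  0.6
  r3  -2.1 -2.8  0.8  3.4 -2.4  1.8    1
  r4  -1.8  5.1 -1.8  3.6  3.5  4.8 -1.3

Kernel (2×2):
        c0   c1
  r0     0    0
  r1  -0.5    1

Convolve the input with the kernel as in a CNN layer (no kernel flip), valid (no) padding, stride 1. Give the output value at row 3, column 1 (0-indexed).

The receptive field on the input at this output position is [-2.8 0.8 / 5.1 -1.8]. Elementwise product with the kernel and sum: 5.1·-0.5 + -1.8·1.

-4.35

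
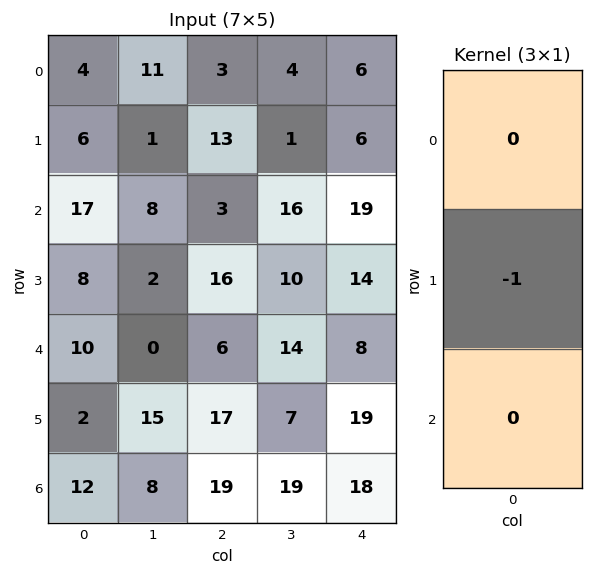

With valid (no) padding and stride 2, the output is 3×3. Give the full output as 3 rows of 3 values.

-6 -13 -6
-8 -16 -14
-2 -17 -19

Output[0,0]: The receptive field on the input at this output position is [4 / 6 / 17]. Elementwise product with the kernel and sum: 6·-1.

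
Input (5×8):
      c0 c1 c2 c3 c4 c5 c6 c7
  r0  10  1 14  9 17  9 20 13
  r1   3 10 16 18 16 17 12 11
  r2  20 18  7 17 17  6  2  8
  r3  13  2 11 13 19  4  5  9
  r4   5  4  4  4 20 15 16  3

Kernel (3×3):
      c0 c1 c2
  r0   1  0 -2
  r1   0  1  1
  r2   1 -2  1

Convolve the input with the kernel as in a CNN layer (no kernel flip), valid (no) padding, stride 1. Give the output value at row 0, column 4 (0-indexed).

13

The receptive field on the input at this output position is [17 9 20 / 16 17 12 / 17 6 2]. Elementwise product with the kernel and sum: 17·1 + 20·-2 + 17·1 + 12·1 + 17·1 + 6·-2 + 2·1.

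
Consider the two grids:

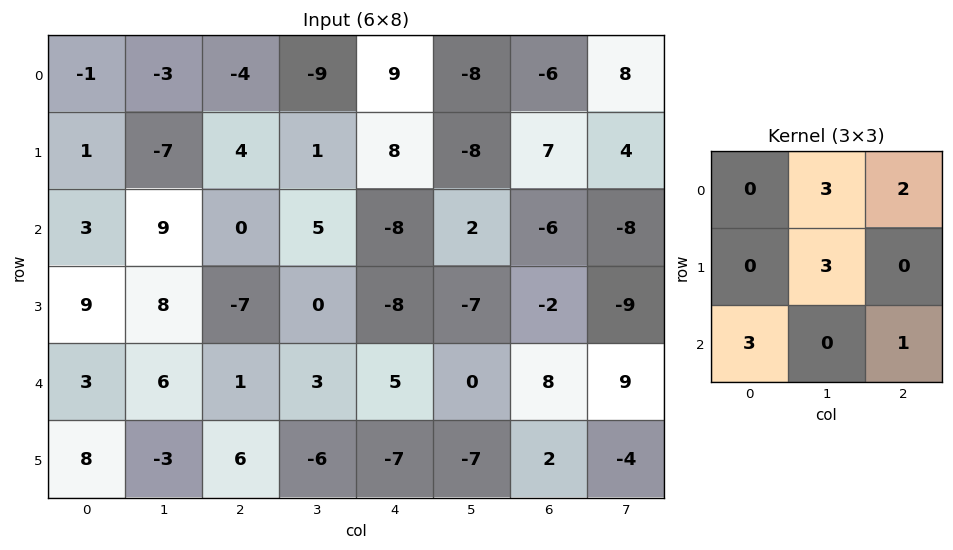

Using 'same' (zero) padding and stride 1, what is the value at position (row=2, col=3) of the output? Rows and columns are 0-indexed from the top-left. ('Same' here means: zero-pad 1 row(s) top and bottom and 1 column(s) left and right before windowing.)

5

The receptive field on the zero-padded input at this output position is [4 1 8 / 0 5 -8 / -7 0 -8]. Elementwise product with the kernel and sum: 1·3 + 8·2 + 5·3 + -7·3 + -8·1.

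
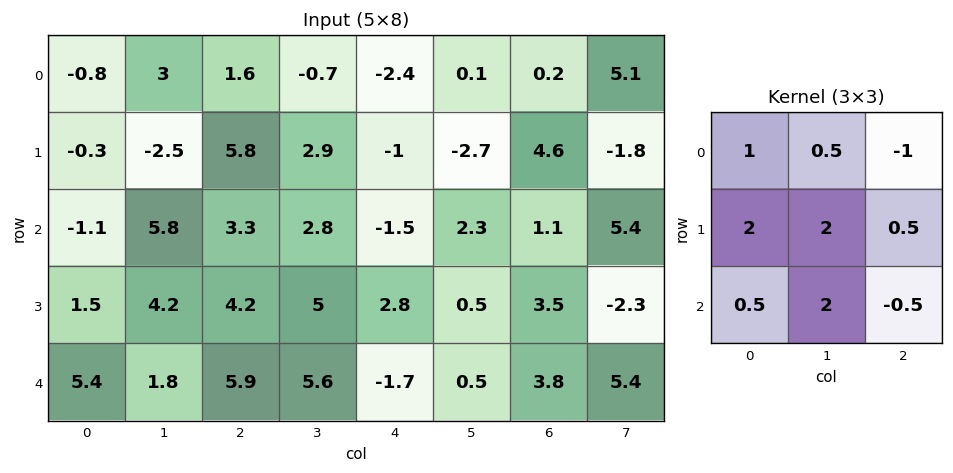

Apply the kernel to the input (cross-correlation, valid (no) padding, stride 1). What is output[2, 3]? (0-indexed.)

The receptive field on the input at this output position is [2.8 -1.5 2.3 / 5 2.8 0.5 / 5.6 -1.7 0.5]. Elementwise product with the kernel and sum: 2.8·1 + -1.5·0.5 + 2.3·-1 + 5·2 + 2.8·2 + 0.5·0.5 + 5.6·0.5 + -1.7·2 + 0.5·-0.5.

14.75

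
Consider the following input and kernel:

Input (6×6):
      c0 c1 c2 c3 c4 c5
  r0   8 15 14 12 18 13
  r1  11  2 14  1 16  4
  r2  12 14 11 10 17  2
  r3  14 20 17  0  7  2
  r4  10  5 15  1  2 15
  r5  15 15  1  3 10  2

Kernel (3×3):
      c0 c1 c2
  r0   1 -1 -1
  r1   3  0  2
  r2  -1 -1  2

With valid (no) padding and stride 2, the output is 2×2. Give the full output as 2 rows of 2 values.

Output[0,0]: The receptive field on the input at this output position is [8 15 14 / 11 2 14 / 12 14 11]. Elementwise product with the kernel and sum: 8·1 + 15·-1 + 14·-1 + 11·3 + 14·2 + 12·-1 + 14·-1 + 11·2.
Output[0,1]: The receptive field on the input at this output position is [14 12 18 / 14 1 16 / 11 10 17]. Elementwise product with the kernel and sum: 14·1 + 12·-1 + 18·-1 + 14·3 + 16·2 + 11·-1 + 10·-1 + 17·2.

36 71
78 37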